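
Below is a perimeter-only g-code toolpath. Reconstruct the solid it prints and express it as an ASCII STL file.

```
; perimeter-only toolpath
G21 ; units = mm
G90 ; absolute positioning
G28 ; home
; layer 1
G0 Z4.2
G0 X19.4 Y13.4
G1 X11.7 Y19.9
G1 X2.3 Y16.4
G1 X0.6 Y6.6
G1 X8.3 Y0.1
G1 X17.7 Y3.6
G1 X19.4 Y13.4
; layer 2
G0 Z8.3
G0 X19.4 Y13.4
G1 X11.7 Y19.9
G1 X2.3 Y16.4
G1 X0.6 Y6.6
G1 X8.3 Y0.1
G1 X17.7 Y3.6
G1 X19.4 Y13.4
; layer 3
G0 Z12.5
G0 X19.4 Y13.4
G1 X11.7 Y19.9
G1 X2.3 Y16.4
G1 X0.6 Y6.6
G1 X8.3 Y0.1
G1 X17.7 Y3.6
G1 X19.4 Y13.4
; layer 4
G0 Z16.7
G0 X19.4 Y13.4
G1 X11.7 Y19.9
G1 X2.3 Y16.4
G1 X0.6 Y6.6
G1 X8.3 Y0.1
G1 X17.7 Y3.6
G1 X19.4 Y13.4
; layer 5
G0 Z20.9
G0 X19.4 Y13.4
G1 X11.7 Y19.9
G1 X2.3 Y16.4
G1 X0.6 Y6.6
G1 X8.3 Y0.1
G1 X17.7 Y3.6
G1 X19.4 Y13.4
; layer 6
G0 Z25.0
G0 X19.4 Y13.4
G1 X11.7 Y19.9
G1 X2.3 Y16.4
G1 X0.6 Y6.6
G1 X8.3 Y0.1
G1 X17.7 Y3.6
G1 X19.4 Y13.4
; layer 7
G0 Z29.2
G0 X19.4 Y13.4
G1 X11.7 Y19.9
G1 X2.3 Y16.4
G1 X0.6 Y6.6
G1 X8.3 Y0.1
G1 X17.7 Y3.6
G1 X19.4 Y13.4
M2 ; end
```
solid part
  facet normal 0.0000 0.0000 -1.0000
    outer loop
      vertex 2.3 16.4 0.0
      vertex 11.7 19.9 0.0
      vertex 19.4 13.4 0.0
    endloop
  endfacet
  facet normal 0.0000 0.0000 -1.0000
    outer loop
      vertex 0.6 6.6 0.0
      vertex 2.3 16.4 0.0
      vertex 19.4 13.4 0.0
    endloop
  endfacet
  facet normal 0.0000 0.0000 -1.0000
    outer loop
      vertex 8.3 0.1 0.0
      vertex 0.6 6.6 0.0
      vertex 19.4 13.4 0.0
    endloop
  endfacet
  facet normal 0.0000 0.0000 -1.0000
    outer loop
      vertex 17.7 3.6 0.0
      vertex 8.3 0.1 0.0
      vertex 19.4 13.4 0.0
    endloop
  endfacet
  facet normal 0.0000 0.0000 1.0000
    outer loop
      vertex 19.4 13.4 29.2
      vertex 11.7 19.9 29.2
      vertex 2.3 16.4 29.2
    endloop
  endfacet
  facet normal 0.0000 0.0000 1.0000
    outer loop
      vertex 19.4 13.4 29.2
      vertex 2.3 16.4 29.2
      vertex 0.6 6.6 29.2
    endloop
  endfacet
  facet normal 0.0000 0.0000 1.0000
    outer loop
      vertex 19.4 13.4 29.2
      vertex 0.6 6.6 29.2
      vertex 8.3 0.1 29.2
    endloop
  endfacet
  facet normal 0.0000 0.0000 1.0000
    outer loop
      vertex 19.4 13.4 29.2
      vertex 8.3 0.1 29.2
      vertex 17.7 3.6 29.2
    endloop
  endfacet
  facet normal 0.6451 0.7641 0.0000
    outer loop
      vertex 19.4 13.4 0.0
      vertex 11.7 19.9 0.0
      vertex 11.7 19.9 29.2
    endloop
  endfacet
  facet normal 0.6451 0.7641 0.0000
    outer loop
      vertex 19.4 13.4 0.0
      vertex 11.7 19.9 29.2
      vertex 19.4 13.4 29.2
    endloop
  endfacet
  facet normal -0.3489 0.9371 0.0000
    outer loop
      vertex 11.7 19.9 0.0
      vertex 2.3 16.4 0.0
      vertex 2.3 16.4 29.2
    endloop
  endfacet
  facet normal -0.3489 0.9371 0.0000
    outer loop
      vertex 11.7 19.9 0.0
      vertex 2.3 16.4 29.2
      vertex 11.7 19.9 29.2
    endloop
  endfacet
  facet normal -0.9853 0.1709 0.0000
    outer loop
      vertex 2.3 16.4 0.0
      vertex 0.6 6.6 0.0
      vertex 0.6 6.6 29.2
    endloop
  endfacet
  facet normal -0.9853 0.1709 0.0000
    outer loop
      vertex 2.3 16.4 0.0
      vertex 0.6 6.6 29.2
      vertex 2.3 16.4 29.2
    endloop
  endfacet
  facet normal -0.6451 -0.7641 0.0000
    outer loop
      vertex 0.6 6.6 0.0
      vertex 8.3 0.1 0.0
      vertex 8.3 0.1 29.2
    endloop
  endfacet
  facet normal -0.6451 -0.7641 0.0000
    outer loop
      vertex 0.6 6.6 0.0
      vertex 8.3 0.1 29.2
      vertex 0.6 6.6 29.2
    endloop
  endfacet
  facet normal 0.3489 -0.9371 0.0000
    outer loop
      vertex 8.3 0.1 0.0
      vertex 17.7 3.6 0.0
      vertex 17.7 3.6 29.2
    endloop
  endfacet
  facet normal 0.3489 -0.9371 0.0000
    outer loop
      vertex 8.3 0.1 0.0
      vertex 17.7 3.6 29.2
      vertex 8.3 0.1 29.2
    endloop
  endfacet
  facet normal 0.9853 -0.1709 0.0000
    outer loop
      vertex 17.7 3.6 0.0
      vertex 19.4 13.4 0.0
      vertex 19.4 13.4 29.2
    endloop
  endfacet
  facet normal 0.9853 -0.1709 0.0000
    outer loop
      vertex 17.7 3.6 0.0
      vertex 19.4 13.4 29.2
      vertex 17.7 3.6 29.2
    endloop
  endfacet
endsolid part

The G0 Z moves step by Δz≈4.2 mm. Every layer's G1 loop is the same polygon, so the solid is a straight extrusion of it from z=0 to z≈29.2. Closing with flat bottom and top caps and triangulating gives 20 facets — a regular 6-sided prism (a cylinder approximated with 6 flat sides), circumscribed radius ≈ 10 mm, height ≈ 29.2 mm.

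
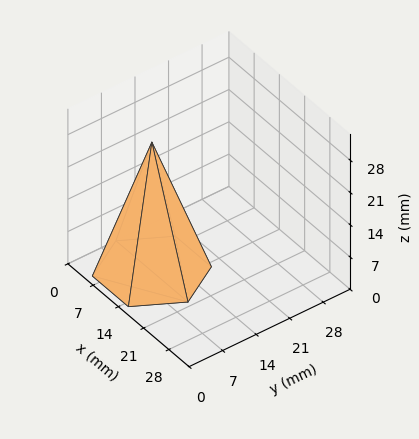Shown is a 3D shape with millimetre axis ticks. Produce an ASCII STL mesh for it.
Reading the render: the shape is a regular 6-sided pyramid, base circumscribed radius ≈ 10 mm, apex at z ≈ 28 mm (dimensions read to the nearest mm from the axis ticks). For the STL, each face is triangulated and given an outward normal.

solid part
  facet normal 0.0000 0.0000 -1.0000
    outer loop
      vertex 5.000 18.660 0.000
      vertex 15.000 18.660 0.000
      vertex 20.000 10.000 0.000
    endloop
  endfacet
  facet normal 0.0000 0.0000 -1.0000
    outer loop
      vertex 0.000 10.000 0.000
      vertex 5.000 18.660 0.000
      vertex 20.000 10.000 0.000
    endloop
  endfacet
  facet normal 0.0000 0.0000 -1.0000
    outer loop
      vertex 5.000 1.340 0.000
      vertex 0.000 10.000 0.000
      vertex 20.000 10.000 0.000
    endloop
  endfacet
  facet normal 0.0000 0.0000 -1.0000
    outer loop
      vertex 15.000 1.340 0.000
      vertex 5.000 1.340 0.000
      vertex 20.000 10.000 0.000
    endloop
  endfacet
  facet normal 0.8273 0.4777 0.2955
    outer loop
      vertex 20.000 10.000 0.000
      vertex 15.000 18.660 0.000
      vertex 10.000 10.000 28.000
    endloop
  endfacet
  facet normal 0.0000 0.9554 0.2955
    outer loop
      vertex 15.000 18.660 0.000
      vertex 5.000 18.660 0.000
      vertex 10.000 10.000 28.000
    endloop
  endfacet
  facet normal -0.8273 0.4777 0.2955
    outer loop
      vertex 5.000 18.660 0.000
      vertex 0.000 10.000 0.000
      vertex 10.000 10.000 28.000
    endloop
  endfacet
  facet normal -0.8273 -0.4777 0.2955
    outer loop
      vertex 0.000 10.000 0.000
      vertex 5.000 1.340 0.000
      vertex 10.000 10.000 28.000
    endloop
  endfacet
  facet normal 0.0000 -0.9554 0.2955
    outer loop
      vertex 5.000 1.340 0.000
      vertex 15.000 1.340 0.000
      vertex 10.000 10.000 28.000
    endloop
  endfacet
  facet normal 0.8273 -0.4777 0.2955
    outer loop
      vertex 15.000 1.340 0.000
      vertex 20.000 10.000 0.000
      vertex 10.000 10.000 28.000
    endloop
  endfacet
endsolid part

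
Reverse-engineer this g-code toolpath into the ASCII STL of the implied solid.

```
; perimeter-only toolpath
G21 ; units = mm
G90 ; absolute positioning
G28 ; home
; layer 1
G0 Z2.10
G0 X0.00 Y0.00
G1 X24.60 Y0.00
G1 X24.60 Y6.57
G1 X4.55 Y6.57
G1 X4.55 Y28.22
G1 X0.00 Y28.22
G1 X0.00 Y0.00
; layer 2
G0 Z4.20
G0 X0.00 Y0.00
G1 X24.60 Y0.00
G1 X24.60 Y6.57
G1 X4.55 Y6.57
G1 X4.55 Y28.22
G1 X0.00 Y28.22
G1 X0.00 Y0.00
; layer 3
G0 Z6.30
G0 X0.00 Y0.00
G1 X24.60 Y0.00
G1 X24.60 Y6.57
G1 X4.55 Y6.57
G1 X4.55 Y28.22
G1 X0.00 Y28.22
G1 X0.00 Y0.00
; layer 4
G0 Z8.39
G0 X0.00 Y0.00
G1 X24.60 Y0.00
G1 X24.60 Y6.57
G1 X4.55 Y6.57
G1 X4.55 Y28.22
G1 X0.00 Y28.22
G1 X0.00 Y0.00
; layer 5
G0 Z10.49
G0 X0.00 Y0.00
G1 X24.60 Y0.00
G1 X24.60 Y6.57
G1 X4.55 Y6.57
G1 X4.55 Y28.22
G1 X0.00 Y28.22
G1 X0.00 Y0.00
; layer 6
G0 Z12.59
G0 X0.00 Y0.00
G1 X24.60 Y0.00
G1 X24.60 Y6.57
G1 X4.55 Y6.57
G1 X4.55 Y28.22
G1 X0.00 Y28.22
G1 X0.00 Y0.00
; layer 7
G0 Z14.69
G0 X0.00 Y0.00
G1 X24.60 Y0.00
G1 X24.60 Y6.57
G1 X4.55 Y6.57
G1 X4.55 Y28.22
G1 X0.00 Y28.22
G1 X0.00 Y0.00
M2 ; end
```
solid part
  facet normal 0.0000 0.0000 -1.0000
    outer loop
      vertex 24.60 6.57 0.00
      vertex 24.60 0.00 0.00
      vertex 0.00 0.00 0.00
    endloop
  endfacet
  facet normal 0.0000 0.0000 -1.0000
    outer loop
      vertex 4.55 6.57 0.00
      vertex 24.60 6.57 0.00
      vertex 0.00 0.00 0.00
    endloop
  endfacet
  facet normal 0.0000 0.0000 -1.0000
    outer loop
      vertex 4.55 28.22 0.00
      vertex 4.55 6.57 0.00
      vertex 0.00 0.00 0.00
    endloop
  endfacet
  facet normal 0.0000 0.0000 -1.0000
    outer loop
      vertex 0.00 28.22 0.00
      vertex 4.55 28.22 0.00
      vertex 0.00 0.00 0.00
    endloop
  endfacet
  facet normal 0.0000 0.0000 1.0000
    outer loop
      vertex 0.00 0.00 14.69
      vertex 24.60 0.00 14.69
      vertex 24.60 6.57 14.69
    endloop
  endfacet
  facet normal 0.0000 0.0000 1.0000
    outer loop
      vertex 0.00 0.00 14.69
      vertex 24.60 6.57 14.69
      vertex 4.55 6.57 14.69
    endloop
  endfacet
  facet normal 0.0000 0.0000 1.0000
    outer loop
      vertex 0.00 0.00 14.69
      vertex 4.55 6.57 14.69
      vertex 4.55 28.22 14.69
    endloop
  endfacet
  facet normal 0.0000 0.0000 1.0000
    outer loop
      vertex 0.00 0.00 14.69
      vertex 4.55 28.22 14.69
      vertex 0.00 28.22 14.69
    endloop
  endfacet
  facet normal 0.0000 -1.0000 0.0000
    outer loop
      vertex 0.00 0.00 0.00
      vertex 24.60 0.00 0.00
      vertex 24.60 0.00 14.69
    endloop
  endfacet
  facet normal 0.0000 -1.0000 0.0000
    outer loop
      vertex 0.00 0.00 0.00
      vertex 24.60 0.00 14.69
      vertex 0.00 0.00 14.69
    endloop
  endfacet
  facet normal 1.0000 0.0000 0.0000
    outer loop
      vertex 24.60 0.00 0.00
      vertex 24.60 6.57 0.00
      vertex 24.60 6.57 14.69
    endloop
  endfacet
  facet normal 1.0000 0.0000 0.0000
    outer loop
      vertex 24.60 0.00 0.00
      vertex 24.60 6.57 14.69
      vertex 24.60 0.00 14.69
    endloop
  endfacet
  facet normal 0.0000 1.0000 0.0000
    outer loop
      vertex 24.60 6.57 0.00
      vertex 4.55 6.57 0.00
      vertex 4.55 6.57 14.69
    endloop
  endfacet
  facet normal 0.0000 1.0000 0.0000
    outer loop
      vertex 24.60 6.57 0.00
      vertex 4.55 6.57 14.69
      vertex 24.60 6.57 14.69
    endloop
  endfacet
  facet normal 1.0000 0.0000 0.0000
    outer loop
      vertex 4.55 6.57 0.00
      vertex 4.55 28.22 0.00
      vertex 4.55 28.22 14.69
    endloop
  endfacet
  facet normal 1.0000 0.0000 0.0000
    outer loop
      vertex 4.55 6.57 0.00
      vertex 4.55 28.22 14.69
      vertex 4.55 6.57 14.69
    endloop
  endfacet
  facet normal 0.0000 1.0000 0.0000
    outer loop
      vertex 4.55 28.22 0.00
      vertex 0.00 28.22 0.00
      vertex 0.00 28.22 14.69
    endloop
  endfacet
  facet normal 0.0000 1.0000 0.0000
    outer loop
      vertex 4.55 28.22 0.00
      vertex 0.00 28.22 14.69
      vertex 4.55 28.22 14.69
    endloop
  endfacet
  facet normal -1.0000 0.0000 0.0000
    outer loop
      vertex 0.00 28.22 0.00
      vertex 0.00 0.00 0.00
      vertex 0.00 0.00 14.69
    endloop
  endfacet
  facet normal -1.0000 0.0000 0.0000
    outer loop
      vertex 0.00 28.22 0.00
      vertex 0.00 0.00 14.69
      vertex 0.00 28.22 14.69
    endloop
  endfacet
endsolid part

The G0 Z moves step by Δz≈2.10 mm. Every layer's G1 loop is the same polygon, so the solid is a straight extrusion of it from z=0 to z≈14.7. Closing with flat bottom and top caps and triangulating gives 20 facets — an L-shaped prism: outer 24.6 × 28.2 mm, arm thicknesses ≈ 6.57 mm (horizontal) and 4.55 mm (vertical), extruded 14.7 mm in z.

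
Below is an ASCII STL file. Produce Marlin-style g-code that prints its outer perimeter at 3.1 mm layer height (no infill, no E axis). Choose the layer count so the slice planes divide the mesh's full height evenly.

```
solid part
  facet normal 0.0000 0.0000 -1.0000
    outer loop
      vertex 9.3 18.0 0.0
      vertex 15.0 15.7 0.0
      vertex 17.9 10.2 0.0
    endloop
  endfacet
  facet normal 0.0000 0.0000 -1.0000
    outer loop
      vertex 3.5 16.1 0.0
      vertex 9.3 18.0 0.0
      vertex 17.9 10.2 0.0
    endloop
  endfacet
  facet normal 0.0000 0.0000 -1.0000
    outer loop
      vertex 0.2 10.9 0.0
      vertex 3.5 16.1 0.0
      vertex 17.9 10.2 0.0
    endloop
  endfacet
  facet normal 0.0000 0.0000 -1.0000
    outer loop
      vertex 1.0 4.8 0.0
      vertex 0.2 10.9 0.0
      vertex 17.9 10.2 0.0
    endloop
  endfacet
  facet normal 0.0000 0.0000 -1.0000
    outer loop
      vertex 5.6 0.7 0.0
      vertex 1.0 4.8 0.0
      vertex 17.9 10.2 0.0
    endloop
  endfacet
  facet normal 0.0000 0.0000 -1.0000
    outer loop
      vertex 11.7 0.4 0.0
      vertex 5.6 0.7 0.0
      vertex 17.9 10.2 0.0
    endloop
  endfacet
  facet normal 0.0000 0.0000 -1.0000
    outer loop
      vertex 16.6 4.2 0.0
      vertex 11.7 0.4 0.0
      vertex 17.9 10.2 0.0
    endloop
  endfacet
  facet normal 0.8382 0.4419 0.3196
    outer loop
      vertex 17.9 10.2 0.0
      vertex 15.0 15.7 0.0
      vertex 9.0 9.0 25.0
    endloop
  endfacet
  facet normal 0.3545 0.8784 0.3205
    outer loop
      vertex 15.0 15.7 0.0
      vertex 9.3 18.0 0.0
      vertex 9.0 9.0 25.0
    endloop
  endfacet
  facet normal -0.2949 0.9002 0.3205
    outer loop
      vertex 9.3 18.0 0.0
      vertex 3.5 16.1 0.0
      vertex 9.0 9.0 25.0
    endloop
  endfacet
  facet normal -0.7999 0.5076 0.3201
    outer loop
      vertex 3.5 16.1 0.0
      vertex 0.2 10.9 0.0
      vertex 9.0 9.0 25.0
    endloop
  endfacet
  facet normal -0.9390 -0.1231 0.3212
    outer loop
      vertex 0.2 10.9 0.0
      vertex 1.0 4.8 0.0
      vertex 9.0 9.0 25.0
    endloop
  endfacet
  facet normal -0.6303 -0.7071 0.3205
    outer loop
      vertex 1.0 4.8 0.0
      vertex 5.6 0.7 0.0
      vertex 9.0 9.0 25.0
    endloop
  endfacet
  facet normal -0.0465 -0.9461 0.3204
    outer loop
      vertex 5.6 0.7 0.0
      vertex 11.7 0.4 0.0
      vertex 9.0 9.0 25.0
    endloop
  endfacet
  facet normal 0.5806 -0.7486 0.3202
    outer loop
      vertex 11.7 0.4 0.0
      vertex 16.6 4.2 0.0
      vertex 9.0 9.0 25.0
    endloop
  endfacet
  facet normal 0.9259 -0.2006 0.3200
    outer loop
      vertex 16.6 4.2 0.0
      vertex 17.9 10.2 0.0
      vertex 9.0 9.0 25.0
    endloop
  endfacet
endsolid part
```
; perimeter-only toolpath
G21 ; units = mm
G90 ; absolute positioning
G28 ; home
; layer 1
G0 Z3.1
G0 X16.8 Y10.0
G1 X14.2 Y14.9
G1 X9.3 Y16.9
G1 X4.2 Y15.2
G1 X1.3 Y10.7
G1 X2.0 Y5.3
G1 X6.0 Y1.7
G1 X11.4 Y1.5
G1 X15.7 Y4.8
G1 X16.8 Y10.0
; layer 2
G0 Z6.2
G0 X15.7 Y9.9
G1 X13.5 Y14.0
G1 X9.2 Y15.8
G1 X4.9 Y14.3
G1 X2.4 Y10.4
G1 X3.0 Y5.8
G1 X6.4 Y2.8
G1 X11.0 Y2.5
G1 X14.7 Y5.4
G1 X15.7 Y9.9
; layer 3
G0 Z9.4
G0 X14.6 Y9.8
G1 X12.8 Y13.2
G1 X9.2 Y14.6
G1 X5.6 Y13.4
G1 X3.5 Y10.2
G1 X4.0 Y6.4
G1 X6.9 Y3.8
G1 X10.7 Y3.6
G1 X13.8 Y6.0
G1 X14.6 Y9.8
; layer 4
G0 Z12.5
G0 X13.4 Y9.6
G1 X12.0 Y12.3
G1 X9.2 Y13.5
G1 X6.2 Y12.6
G1 X4.6 Y9.9
G1 X5.0 Y6.9
G1 X7.3 Y4.8
G1 X10.3 Y4.7
G1 X12.8 Y6.6
G1 X13.4 Y9.6
; layer 5
G0 Z15.6
G0 X12.3 Y9.4
G1 X11.2 Y11.5
G1 X9.1 Y12.4
G1 X6.9 Y11.7
G1 X5.7 Y9.7
G1 X6.0 Y7.4
G1 X7.7 Y5.9
G1 X10.0 Y5.8
G1 X11.9 Y7.2
G1 X12.3 Y9.4
; layer 6
G0 Z18.8
G0 X11.2 Y9.3
G1 X10.5 Y10.7
G1 X9.1 Y11.2
G1 X7.6 Y10.8
G1 X6.8 Y9.5
G1 X7.0 Y8.0
G1 X8.2 Y6.9
G1 X9.7 Y6.8
G1 X10.9 Y7.8
G1 X11.2 Y9.3
; layer 7
G0 Z21.9
G0 X10.1 Y9.2
G1 X9.8 Y9.8
G1 X9.0 Y10.1
G1 X8.3 Y9.9
G1 X7.9 Y9.2
G1 X8.0 Y8.5
G1 X8.6 Y8.0
G1 X9.3 Y7.9
G1 X9.9 Y8.4
G1 X10.1 Y9.2
M2 ; end

The solid is a regular 9-sided pyramid, base circumscribed radius ≈ 9 mm, apex at z ≈ 25 mm. Slicing at Δz = 3.1 mm — 8 equal slices spanning the solid's height, so layer i sits at z = i·h/8 — gives 7 non-empty perimeters. Each is a 9-segment closed polygon; G0 lifts to the layer z and rapids to the start vertex, then G1 traces the edges. The cross-section shrinks linearly with z (the slice at the apex is degenerate and omitted).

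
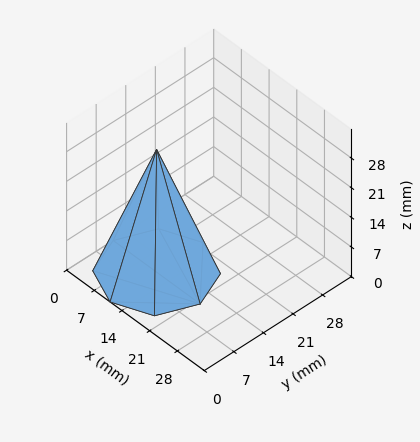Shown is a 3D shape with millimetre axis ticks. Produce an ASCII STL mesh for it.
Reading the render: the shape is a regular 8-sided pyramid, base circumscribed radius ≈ 11 mm, apex at z ≈ 29 mm (dimensions read to the nearest mm from the axis ticks). For the STL, each face is triangulated and given an outward normal.

solid part
  facet normal 0.0000 0.0000 -1.0000
    outer loop
      vertex 11.0 22.0 0.0
      vertex 18.8 18.8 0.0
      vertex 22.0 11.0 0.0
    endloop
  endfacet
  facet normal 0.0000 0.0000 -1.0000
    outer loop
      vertex 3.2 18.8 0.0
      vertex 11.0 22.0 0.0
      vertex 22.0 11.0 0.0
    endloop
  endfacet
  facet normal 0.0000 0.0000 -1.0000
    outer loop
      vertex 0.0 11.0 0.0
      vertex 3.2 18.8 0.0
      vertex 22.0 11.0 0.0
    endloop
  endfacet
  facet normal 0.0000 0.0000 -1.0000
    outer loop
      vertex 3.2 3.2 0.0
      vertex 0.0 11.0 0.0
      vertex 22.0 11.0 0.0
    endloop
  endfacet
  facet normal 0.0000 0.0000 -1.0000
    outer loop
      vertex 11.0 0.0 0.0
      vertex 3.2 3.2 0.0
      vertex 22.0 11.0 0.0
    endloop
  endfacet
  facet normal 0.0000 0.0000 -1.0000
    outer loop
      vertex 18.8 3.2 0.0
      vertex 11.0 0.0 0.0
      vertex 22.0 11.0 0.0
    endloop
  endfacet
  facet normal 0.8730 0.3581 0.3311
    outer loop
      vertex 22.0 11.0 0.0
      vertex 18.8 18.8 0.0
      vertex 11.0 11.0 29.0
    endloop
  endfacet
  facet normal 0.3581 0.8730 0.3311
    outer loop
      vertex 18.8 18.8 0.0
      vertex 11.0 22.0 0.0
      vertex 11.0 11.0 29.0
    endloop
  endfacet
  facet normal -0.3581 0.8730 0.3311
    outer loop
      vertex 11.0 22.0 0.0
      vertex 3.2 18.8 0.0
      vertex 11.0 11.0 29.0
    endloop
  endfacet
  facet normal -0.8730 0.3581 0.3311
    outer loop
      vertex 3.2 18.8 0.0
      vertex 0.0 11.0 0.0
      vertex 11.0 11.0 29.0
    endloop
  endfacet
  facet normal -0.8730 -0.3581 0.3311
    outer loop
      vertex 0.0 11.0 0.0
      vertex 3.2 3.2 0.0
      vertex 11.0 11.0 29.0
    endloop
  endfacet
  facet normal -0.3581 -0.8730 0.3311
    outer loop
      vertex 3.2 3.2 0.0
      vertex 11.0 0.0 0.0
      vertex 11.0 11.0 29.0
    endloop
  endfacet
  facet normal 0.3581 -0.8730 0.3311
    outer loop
      vertex 11.0 0.0 0.0
      vertex 18.8 3.2 0.0
      vertex 11.0 11.0 29.0
    endloop
  endfacet
  facet normal 0.8730 -0.3581 0.3311
    outer loop
      vertex 18.8 3.2 0.0
      vertex 22.0 11.0 0.0
      vertex 11.0 11.0 29.0
    endloop
  endfacet
endsolid part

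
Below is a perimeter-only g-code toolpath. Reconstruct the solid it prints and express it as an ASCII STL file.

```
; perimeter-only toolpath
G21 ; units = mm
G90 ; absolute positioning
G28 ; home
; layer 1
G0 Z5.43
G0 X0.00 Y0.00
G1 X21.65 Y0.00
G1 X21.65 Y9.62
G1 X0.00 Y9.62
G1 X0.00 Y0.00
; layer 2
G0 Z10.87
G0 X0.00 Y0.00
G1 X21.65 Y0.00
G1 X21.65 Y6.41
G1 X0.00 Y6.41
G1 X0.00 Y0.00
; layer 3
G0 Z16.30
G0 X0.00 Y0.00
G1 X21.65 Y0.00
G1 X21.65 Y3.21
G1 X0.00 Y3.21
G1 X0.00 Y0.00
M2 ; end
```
solid part
  facet normal 0.0000 0.0000 -1.0000
    outer loop
      vertex 21.65 12.82 0.00
      vertex 21.65 0.00 0.00
      vertex 0.00 0.00 0.00
    endloop
  endfacet
  facet normal 0.0000 0.0000 -1.0000
    outer loop
      vertex 0.00 12.82 0.00
      vertex 21.65 12.82 0.00
      vertex 0.00 0.00 0.00
    endloop
  endfacet
  facet normal 0.0000 -1.0000 0.0000
    outer loop
      vertex 0.00 0.00 0.00
      vertex 21.65 0.00 0.00
      vertex 21.65 0.00 21.74
    endloop
  endfacet
  facet normal 0.0000 -1.0000 0.0000
    outer loop
      vertex 0.00 0.00 0.00
      vertex 21.65 0.00 21.74
      vertex 0.00 0.00 21.74
    endloop
  endfacet
  facet normal 0.0000 0.8614 0.5080
    outer loop
      vertex 0.00 0.00 21.74
      vertex 21.65 0.00 21.74
      vertex 21.65 12.82 0.00
    endloop
  endfacet
  facet normal 0.0000 0.8614 0.5080
    outer loop
      vertex 0.00 0.00 21.74
      vertex 21.65 12.82 0.00
      vertex 0.00 12.82 0.00
    endloop
  endfacet
  facet normal -1.0000 0.0000 0.0000
    outer loop
      vertex 0.00 0.00 21.74
      vertex 0.00 12.82 0.00
      vertex 0.00 0.00 0.00
    endloop
  endfacet
  facet normal 1.0000 0.0000 0.0000
    outer loop
      vertex 21.65 0.00 0.00
      vertex 21.65 12.82 0.00
      vertex 21.65 0.00 21.74
    endloop
  endfacet
endsolid part

The G0 Z moves step by Δz≈5.43 mm. The G1 loops shrink linearly with z, so the solid tapers from its base footprint up to z≈21.7. Closing with a flat bottom cap and the tapered top and triangulating gives 8 facets — a wedge (ramp): 21.6 × 12.8 mm base, rising to 21.7 mm along the y=0 edge and sloping linearly to z=0 at y=12.8.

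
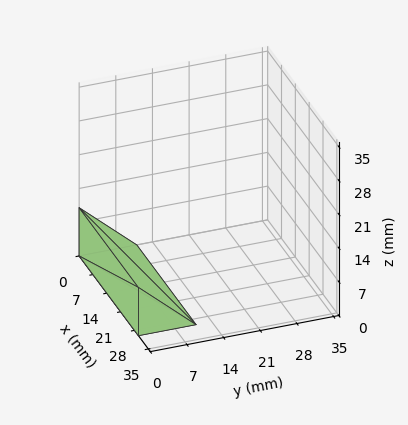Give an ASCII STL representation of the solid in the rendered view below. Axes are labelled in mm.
Reading the render: the shape is a wedge (ramp): 30 × 11 mm base, rising to 10 mm along the y=0 edge and sloping linearly to z=0 at y=11 (dimensions read to the nearest mm from the axis ticks). For the STL, each face is triangulated and given an outward normal.

solid part
  facet normal 0.0000 0.0000 -1.0000
    outer loop
      vertex 30.000 11.000 0.000
      vertex 30.000 0.000 0.000
      vertex 0.000 0.000 0.000
    endloop
  endfacet
  facet normal 0.0000 0.0000 -1.0000
    outer loop
      vertex 0.000 11.000 0.000
      vertex 30.000 11.000 0.000
      vertex 0.000 0.000 0.000
    endloop
  endfacet
  facet normal 0.0000 -1.0000 0.0000
    outer loop
      vertex 0.000 0.000 0.000
      vertex 30.000 0.000 0.000
      vertex 30.000 0.000 10.000
    endloop
  endfacet
  facet normal 0.0000 -1.0000 0.0000
    outer loop
      vertex 0.000 0.000 0.000
      vertex 30.000 0.000 10.000
      vertex 0.000 0.000 10.000
    endloop
  endfacet
  facet normal 0.0000 0.6727 0.7399
    outer loop
      vertex 0.000 0.000 10.000
      vertex 30.000 0.000 10.000
      vertex 30.000 11.000 0.000
    endloop
  endfacet
  facet normal 0.0000 0.6727 0.7399
    outer loop
      vertex 0.000 0.000 10.000
      vertex 30.000 11.000 0.000
      vertex 0.000 11.000 0.000
    endloop
  endfacet
  facet normal -1.0000 0.0000 0.0000
    outer loop
      vertex 0.000 0.000 10.000
      vertex 0.000 11.000 0.000
      vertex 0.000 0.000 0.000
    endloop
  endfacet
  facet normal 1.0000 0.0000 0.0000
    outer loop
      vertex 30.000 0.000 0.000
      vertex 30.000 11.000 0.000
      vertex 30.000 0.000 10.000
    endloop
  endfacet
endsolid part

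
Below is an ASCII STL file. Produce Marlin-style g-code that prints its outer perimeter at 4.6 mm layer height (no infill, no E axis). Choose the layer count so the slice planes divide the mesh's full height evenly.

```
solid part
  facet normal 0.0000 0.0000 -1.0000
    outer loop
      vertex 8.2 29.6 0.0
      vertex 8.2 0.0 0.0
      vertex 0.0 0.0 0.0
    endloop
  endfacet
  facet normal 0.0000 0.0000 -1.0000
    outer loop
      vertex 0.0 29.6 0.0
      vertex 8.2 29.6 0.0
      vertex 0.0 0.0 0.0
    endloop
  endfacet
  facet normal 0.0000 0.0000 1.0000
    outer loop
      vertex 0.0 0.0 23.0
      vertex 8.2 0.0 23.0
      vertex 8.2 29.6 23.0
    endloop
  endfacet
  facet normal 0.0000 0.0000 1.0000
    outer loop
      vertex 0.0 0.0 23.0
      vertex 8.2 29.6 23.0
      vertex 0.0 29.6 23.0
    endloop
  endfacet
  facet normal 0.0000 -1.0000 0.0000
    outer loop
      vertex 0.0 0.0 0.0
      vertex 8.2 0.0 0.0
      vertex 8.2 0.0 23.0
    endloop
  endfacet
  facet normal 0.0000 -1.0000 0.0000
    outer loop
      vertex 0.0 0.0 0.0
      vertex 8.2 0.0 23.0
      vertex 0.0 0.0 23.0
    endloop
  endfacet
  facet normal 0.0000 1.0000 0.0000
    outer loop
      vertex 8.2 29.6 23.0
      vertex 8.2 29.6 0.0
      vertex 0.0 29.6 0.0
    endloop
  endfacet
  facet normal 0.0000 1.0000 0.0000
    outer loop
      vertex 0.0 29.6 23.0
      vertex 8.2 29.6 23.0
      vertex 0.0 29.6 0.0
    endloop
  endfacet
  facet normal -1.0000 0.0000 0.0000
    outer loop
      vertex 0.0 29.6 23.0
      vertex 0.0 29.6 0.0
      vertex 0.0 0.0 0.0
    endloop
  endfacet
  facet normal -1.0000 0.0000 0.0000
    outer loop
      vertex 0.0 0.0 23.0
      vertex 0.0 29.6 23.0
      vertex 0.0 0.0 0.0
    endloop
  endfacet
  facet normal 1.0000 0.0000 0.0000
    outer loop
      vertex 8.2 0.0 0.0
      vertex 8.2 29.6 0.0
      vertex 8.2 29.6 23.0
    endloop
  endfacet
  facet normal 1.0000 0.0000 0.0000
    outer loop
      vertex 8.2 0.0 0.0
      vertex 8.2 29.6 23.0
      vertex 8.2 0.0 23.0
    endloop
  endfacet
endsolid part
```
; perimeter-only toolpath
G21 ; units = mm
G90 ; absolute positioning
G28 ; home
; layer 1
G0 Z4.6
G0 X0.0 Y0.0
G1 X8.2 Y0.0
G1 X8.2 Y29.6
G1 X0.0 Y29.6
G1 X0.0 Y0.0
; layer 2
G0 Z9.2
G0 X0.0 Y0.0
G1 X8.2 Y0.0
G1 X8.2 Y29.6
G1 X0.0 Y29.6
G1 X0.0 Y0.0
; layer 3
G0 Z13.8
G0 X0.0 Y0.0
G1 X8.2 Y0.0
G1 X8.2 Y29.6
G1 X0.0 Y29.6
G1 X0.0 Y0.0
; layer 4
G0 Z18.4
G0 X0.0 Y0.0
G1 X8.2 Y0.0
G1 X8.2 Y29.6
G1 X0.0 Y29.6
G1 X0.0 Y0.0
; layer 5
G0 Z23.0
G0 X0.0 Y0.0
G1 X8.2 Y0.0
G1 X8.2 Y29.6
G1 X0.0 Y29.6
G1 X0.0 Y0.0
M2 ; end

The solid is a rectangular box, roughly 8.2 × 29.6 mm footprint and 23 mm tall. Slicing at Δz = 4.6 mm — 5 equal slices spanning the solid's height, so layer i sits at z = i·h/5 — gives 5 non-empty perimeters. Each is a 4-segment closed polygon; G0 lifts to the layer z and rapids to the start vertex, then G1 traces the edges.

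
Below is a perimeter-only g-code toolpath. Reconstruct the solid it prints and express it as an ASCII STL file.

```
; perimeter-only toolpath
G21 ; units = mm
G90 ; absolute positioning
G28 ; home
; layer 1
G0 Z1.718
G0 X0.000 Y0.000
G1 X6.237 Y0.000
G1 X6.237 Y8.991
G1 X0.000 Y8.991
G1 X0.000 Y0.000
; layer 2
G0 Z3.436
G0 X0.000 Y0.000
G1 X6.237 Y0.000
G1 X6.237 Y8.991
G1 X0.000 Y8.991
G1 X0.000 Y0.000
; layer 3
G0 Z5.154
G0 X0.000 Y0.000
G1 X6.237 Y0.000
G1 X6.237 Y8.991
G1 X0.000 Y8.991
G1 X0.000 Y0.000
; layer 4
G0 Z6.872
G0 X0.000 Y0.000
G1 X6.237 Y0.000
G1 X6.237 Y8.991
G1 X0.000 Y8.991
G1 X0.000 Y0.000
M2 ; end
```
solid part
  facet normal 0.0000 0.0000 -1.0000
    outer loop
      vertex 6.237 8.991 0.000
      vertex 6.237 0.000 0.000
      vertex 0.000 0.000 0.000
    endloop
  endfacet
  facet normal 0.0000 0.0000 -1.0000
    outer loop
      vertex 0.000 8.991 0.000
      vertex 6.237 8.991 0.000
      vertex 0.000 0.000 0.000
    endloop
  endfacet
  facet normal 0.0000 0.0000 1.0000
    outer loop
      vertex 0.000 0.000 6.872
      vertex 6.237 0.000 6.872
      vertex 6.237 8.991 6.872
    endloop
  endfacet
  facet normal 0.0000 0.0000 1.0000
    outer loop
      vertex 0.000 0.000 6.872
      vertex 6.237 8.991 6.872
      vertex 0.000 8.991 6.872
    endloop
  endfacet
  facet normal 0.0000 -1.0000 0.0000
    outer loop
      vertex 0.000 0.000 0.000
      vertex 6.237 0.000 0.000
      vertex 6.237 0.000 6.872
    endloop
  endfacet
  facet normal 0.0000 -1.0000 0.0000
    outer loop
      vertex 0.000 0.000 0.000
      vertex 6.237 0.000 6.872
      vertex 0.000 0.000 6.872
    endloop
  endfacet
  facet normal 0.0000 1.0000 0.0000
    outer loop
      vertex 6.237 8.991 6.872
      vertex 6.237 8.991 0.000
      vertex 0.000 8.991 0.000
    endloop
  endfacet
  facet normal 0.0000 1.0000 0.0000
    outer loop
      vertex 0.000 8.991 6.872
      vertex 6.237 8.991 6.872
      vertex 0.000 8.991 0.000
    endloop
  endfacet
  facet normal -1.0000 0.0000 0.0000
    outer loop
      vertex 0.000 8.991 6.872
      vertex 0.000 8.991 0.000
      vertex 0.000 0.000 0.000
    endloop
  endfacet
  facet normal -1.0000 0.0000 0.0000
    outer loop
      vertex 0.000 0.000 6.872
      vertex 0.000 8.991 6.872
      vertex 0.000 0.000 0.000
    endloop
  endfacet
  facet normal 1.0000 0.0000 0.0000
    outer loop
      vertex 6.237 0.000 0.000
      vertex 6.237 8.991 0.000
      vertex 6.237 8.991 6.872
    endloop
  endfacet
  facet normal 1.0000 0.0000 0.0000
    outer loop
      vertex 6.237 0.000 0.000
      vertex 6.237 8.991 6.872
      vertex 6.237 0.000 6.872
    endloop
  endfacet
endsolid part

The G0 Z moves step by Δz≈1.718 mm. Every layer's G1 loop is the same polygon, so the solid is a straight extrusion of it from z=0 to z≈6.87. Closing with flat bottom and top caps and triangulating gives 12 facets — a rectangular box, roughly 6.24 × 8.99 mm footprint and 6.87 mm tall.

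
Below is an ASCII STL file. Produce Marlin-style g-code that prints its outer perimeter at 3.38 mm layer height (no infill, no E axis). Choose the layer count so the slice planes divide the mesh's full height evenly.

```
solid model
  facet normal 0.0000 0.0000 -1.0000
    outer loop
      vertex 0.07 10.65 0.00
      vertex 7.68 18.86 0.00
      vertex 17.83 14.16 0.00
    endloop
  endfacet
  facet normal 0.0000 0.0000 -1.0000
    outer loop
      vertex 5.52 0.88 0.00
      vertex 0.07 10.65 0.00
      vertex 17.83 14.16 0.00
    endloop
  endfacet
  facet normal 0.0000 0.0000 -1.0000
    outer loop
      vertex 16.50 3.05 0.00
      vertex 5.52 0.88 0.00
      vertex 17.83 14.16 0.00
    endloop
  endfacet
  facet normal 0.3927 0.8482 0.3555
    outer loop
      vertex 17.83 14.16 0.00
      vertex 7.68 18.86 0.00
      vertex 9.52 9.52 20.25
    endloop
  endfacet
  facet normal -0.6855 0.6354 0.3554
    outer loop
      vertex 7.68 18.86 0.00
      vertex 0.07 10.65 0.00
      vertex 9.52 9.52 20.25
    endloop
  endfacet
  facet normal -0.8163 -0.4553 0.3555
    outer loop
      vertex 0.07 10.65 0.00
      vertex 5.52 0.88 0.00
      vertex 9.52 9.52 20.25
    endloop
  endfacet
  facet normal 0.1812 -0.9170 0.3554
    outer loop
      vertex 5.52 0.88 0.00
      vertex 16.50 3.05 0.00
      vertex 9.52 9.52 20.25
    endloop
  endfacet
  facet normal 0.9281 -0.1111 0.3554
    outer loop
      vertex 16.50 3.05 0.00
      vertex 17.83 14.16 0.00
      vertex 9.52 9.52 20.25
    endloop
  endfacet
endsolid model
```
; perimeter-only toolpath
G21 ; units = mm
G90 ; absolute positioning
G28 ; home
; layer 1
G0 Z3.38
G0 X16.45 Y13.39
G1 X7.99 Y17.30
G1 X1.64 Y10.46
G1 X6.19 Y2.32
G1 X15.34 Y4.13
G1 X16.45 Y13.39
; layer 2
G0 Z6.75
G0 X15.06 Y12.61
G1 X8.29 Y15.75
G1 X3.22 Y10.27
G1 X6.85 Y3.76
G1 X14.17 Y5.21
G1 X15.06 Y12.61
; layer 3
G0 Z10.12
G0 X13.67 Y11.84
G1 X8.60 Y14.19
G1 X4.79 Y10.09
G1 X7.52 Y5.20
G1 X13.01 Y6.29
G1 X13.67 Y11.84
; layer 4
G0 Z13.50
G0 X12.29 Y11.07
G1 X8.91 Y12.63
G1 X6.37 Y9.90
G1 X8.19 Y6.64
G1 X11.85 Y7.36
G1 X12.29 Y11.07
; layer 5
G0 Z16.88
G0 X10.90 Y10.29
G1 X9.21 Y11.08
G1 X7.95 Y9.71
G1 X8.85 Y8.08
G1 X10.68 Y8.44
G1 X10.90 Y10.29
M2 ; end

The solid is a regular 5-sided pyramid, base circumscribed radius ≈ 9.52 mm, apex at z ≈ 20.2 mm. Slicing at Δz = 3.38 mm — 6 equal slices spanning the solid's height, so layer i sits at z = i·h/6 — gives 5 non-empty perimeters. Each is a 5-segment closed polygon; G0 lifts to the layer z and rapids to the start vertex, then G1 traces the edges. The cross-section shrinks linearly with z (the slice at the apex is degenerate and omitted).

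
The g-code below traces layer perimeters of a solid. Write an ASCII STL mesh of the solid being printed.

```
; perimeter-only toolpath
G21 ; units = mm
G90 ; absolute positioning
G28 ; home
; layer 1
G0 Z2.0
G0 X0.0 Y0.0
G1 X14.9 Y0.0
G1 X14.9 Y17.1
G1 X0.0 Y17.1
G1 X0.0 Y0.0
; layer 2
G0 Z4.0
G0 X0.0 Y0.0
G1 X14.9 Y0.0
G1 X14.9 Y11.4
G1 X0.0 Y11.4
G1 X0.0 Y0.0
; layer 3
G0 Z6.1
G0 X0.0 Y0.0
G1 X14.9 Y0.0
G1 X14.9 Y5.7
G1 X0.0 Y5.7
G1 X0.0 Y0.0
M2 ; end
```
solid part
  facet normal 0.0000 0.0000 -1.0000
    outer loop
      vertex 14.9 22.8 0.0
      vertex 14.9 0.0 0.0
      vertex 0.0 0.0 0.0
    endloop
  endfacet
  facet normal 0.0000 0.0000 -1.0000
    outer loop
      vertex 0.0 22.8 0.0
      vertex 14.9 22.8 0.0
      vertex 0.0 0.0 0.0
    endloop
  endfacet
  facet normal 0.0000 -1.0000 0.0000
    outer loop
      vertex 0.0 0.0 0.0
      vertex 14.9 0.0 0.0
      vertex 14.9 0.0 8.1
    endloop
  endfacet
  facet normal 0.0000 -1.0000 0.0000
    outer loop
      vertex 0.0 0.0 0.0
      vertex 14.9 0.0 8.1
      vertex 0.0 0.0 8.1
    endloop
  endfacet
  facet normal 0.0000 0.3348 0.9423
    outer loop
      vertex 0.0 0.0 8.1
      vertex 14.9 0.0 8.1
      vertex 14.9 22.8 0.0
    endloop
  endfacet
  facet normal 0.0000 0.3348 0.9423
    outer loop
      vertex 0.0 0.0 8.1
      vertex 14.9 22.8 0.0
      vertex 0.0 22.8 0.0
    endloop
  endfacet
  facet normal -1.0000 0.0000 0.0000
    outer loop
      vertex 0.0 0.0 8.1
      vertex 0.0 22.8 0.0
      vertex 0.0 0.0 0.0
    endloop
  endfacet
  facet normal 1.0000 0.0000 0.0000
    outer loop
      vertex 14.9 0.0 0.0
      vertex 14.9 22.8 0.0
      vertex 14.9 0.0 8.1
    endloop
  endfacet
endsolid part

The G0 Z moves step by Δz≈2.0 mm. The G1 loops shrink linearly with z, so the solid tapers from its base footprint up to z≈8.1. Closing with a flat bottom cap and the tapered top and triangulating gives 8 facets — a wedge (ramp): 14.9 × 22.8 mm base, rising to 8.1 mm along the y=0 edge and sloping linearly to z=0 at y=22.8.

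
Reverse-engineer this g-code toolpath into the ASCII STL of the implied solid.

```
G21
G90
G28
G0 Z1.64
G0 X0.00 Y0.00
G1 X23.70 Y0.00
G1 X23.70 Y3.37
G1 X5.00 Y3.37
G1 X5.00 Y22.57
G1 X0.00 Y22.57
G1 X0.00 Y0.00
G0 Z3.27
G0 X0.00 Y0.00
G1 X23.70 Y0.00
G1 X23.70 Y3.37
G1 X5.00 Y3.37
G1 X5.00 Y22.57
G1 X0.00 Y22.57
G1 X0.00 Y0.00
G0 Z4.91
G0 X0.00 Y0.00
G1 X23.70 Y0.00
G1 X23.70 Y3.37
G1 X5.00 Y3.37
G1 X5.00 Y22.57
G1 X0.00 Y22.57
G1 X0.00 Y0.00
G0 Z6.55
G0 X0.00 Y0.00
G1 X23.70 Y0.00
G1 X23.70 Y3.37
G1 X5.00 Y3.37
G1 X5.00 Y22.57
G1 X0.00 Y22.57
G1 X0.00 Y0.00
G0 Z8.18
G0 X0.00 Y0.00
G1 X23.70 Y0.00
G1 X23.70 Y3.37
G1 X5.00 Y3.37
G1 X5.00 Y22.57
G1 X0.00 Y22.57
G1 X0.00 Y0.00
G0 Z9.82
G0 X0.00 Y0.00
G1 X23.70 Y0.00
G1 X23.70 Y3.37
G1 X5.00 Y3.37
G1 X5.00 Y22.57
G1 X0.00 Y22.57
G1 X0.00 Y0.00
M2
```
solid part
  facet normal 0.0000 0.0000 -1.0000
    outer loop
      vertex 23.70 3.37 0.00
      vertex 23.70 0.00 0.00
      vertex 0.00 0.00 0.00
    endloop
  endfacet
  facet normal 0.0000 0.0000 -1.0000
    outer loop
      vertex 5.00 3.37 0.00
      vertex 23.70 3.37 0.00
      vertex 0.00 0.00 0.00
    endloop
  endfacet
  facet normal 0.0000 0.0000 -1.0000
    outer loop
      vertex 5.00 22.57 0.00
      vertex 5.00 3.37 0.00
      vertex 0.00 0.00 0.00
    endloop
  endfacet
  facet normal 0.0000 0.0000 -1.0000
    outer loop
      vertex 0.00 22.57 0.00
      vertex 5.00 22.57 0.00
      vertex 0.00 0.00 0.00
    endloop
  endfacet
  facet normal 0.0000 0.0000 1.0000
    outer loop
      vertex 0.00 0.00 9.82
      vertex 23.70 0.00 9.82
      vertex 23.70 3.37 9.82
    endloop
  endfacet
  facet normal 0.0000 0.0000 1.0000
    outer loop
      vertex 0.00 0.00 9.82
      vertex 23.70 3.37 9.82
      vertex 5.00 3.37 9.82
    endloop
  endfacet
  facet normal 0.0000 0.0000 1.0000
    outer loop
      vertex 0.00 0.00 9.82
      vertex 5.00 3.37 9.82
      vertex 5.00 22.57 9.82
    endloop
  endfacet
  facet normal 0.0000 0.0000 1.0000
    outer loop
      vertex 0.00 0.00 9.82
      vertex 5.00 22.57 9.82
      vertex 0.00 22.57 9.82
    endloop
  endfacet
  facet normal 0.0000 -1.0000 0.0000
    outer loop
      vertex 0.00 0.00 0.00
      vertex 23.70 0.00 0.00
      vertex 23.70 0.00 9.82
    endloop
  endfacet
  facet normal 0.0000 -1.0000 0.0000
    outer loop
      vertex 0.00 0.00 0.00
      vertex 23.70 0.00 9.82
      vertex 0.00 0.00 9.82
    endloop
  endfacet
  facet normal 1.0000 0.0000 0.0000
    outer loop
      vertex 23.70 0.00 0.00
      vertex 23.70 3.37 0.00
      vertex 23.70 3.37 9.82
    endloop
  endfacet
  facet normal 1.0000 0.0000 0.0000
    outer loop
      vertex 23.70 0.00 0.00
      vertex 23.70 3.37 9.82
      vertex 23.70 0.00 9.82
    endloop
  endfacet
  facet normal 0.0000 1.0000 0.0000
    outer loop
      vertex 23.70 3.37 0.00
      vertex 5.00 3.37 0.00
      vertex 5.00 3.37 9.82
    endloop
  endfacet
  facet normal 0.0000 1.0000 0.0000
    outer loop
      vertex 23.70 3.37 0.00
      vertex 5.00 3.37 9.82
      vertex 23.70 3.37 9.82
    endloop
  endfacet
  facet normal 1.0000 0.0000 0.0000
    outer loop
      vertex 5.00 3.37 0.00
      vertex 5.00 22.57 0.00
      vertex 5.00 22.57 9.82
    endloop
  endfacet
  facet normal 1.0000 0.0000 0.0000
    outer loop
      vertex 5.00 3.37 0.00
      vertex 5.00 22.57 9.82
      vertex 5.00 3.37 9.82
    endloop
  endfacet
  facet normal 0.0000 1.0000 0.0000
    outer loop
      vertex 5.00 22.57 0.00
      vertex 0.00 22.57 0.00
      vertex 0.00 22.57 9.82
    endloop
  endfacet
  facet normal 0.0000 1.0000 0.0000
    outer loop
      vertex 5.00 22.57 0.00
      vertex 0.00 22.57 9.82
      vertex 5.00 22.57 9.82
    endloop
  endfacet
  facet normal -1.0000 0.0000 0.0000
    outer loop
      vertex 0.00 22.57 0.00
      vertex 0.00 0.00 0.00
      vertex 0.00 0.00 9.82
    endloop
  endfacet
  facet normal -1.0000 0.0000 0.0000
    outer loop
      vertex 0.00 22.57 0.00
      vertex 0.00 0.00 9.82
      vertex 0.00 22.57 9.82
    endloop
  endfacet
endsolid part

The G0 Z moves step by Δz≈1.64 mm. Every layer's G1 loop is the same polygon, so the solid is a straight extrusion of it from z=0 to z≈9.82. Closing with flat bottom and top caps and triangulating gives 20 facets — an L-shaped prism: outer 23.7 × 22.6 mm, arm thicknesses ≈ 3.37 mm (horizontal) and 5 mm (vertical), extruded 9.82 mm in z.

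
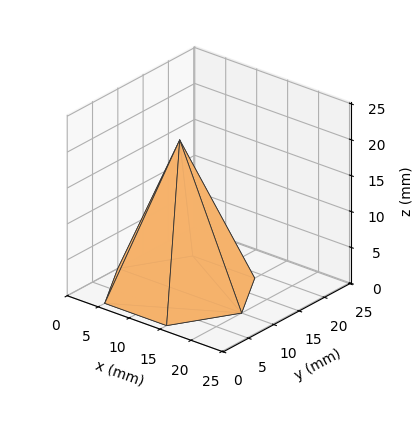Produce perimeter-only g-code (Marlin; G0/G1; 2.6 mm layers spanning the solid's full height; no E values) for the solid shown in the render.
Reading the render: the shape is a regular 6-sided pyramid, base circumscribed radius ≈ 10 mm, apex at z ≈ 21 mm (dimensions read to the nearest mm from the axis ticks). For the g-code, the solid's height is divided into equal slices at the stated Δz and each level perimeter traced with G1 moves after a G0 lift.

; perimeter-only toolpath
G21 ; units = mm
G90 ; absolute positioning
G28 ; home
; layer 1
G0 Z2.6
G0 X18.8 Y10.0
G1 X14.4 Y17.6
G1 X5.6 Y17.6
G1 X1.2 Y10.0
G1 X5.6 Y2.4
G1 X14.4 Y2.4
G1 X18.8 Y10.0
; layer 2
G0 Z5.2
G0 X17.5 Y10.0
G1 X13.8 Y16.5
G1 X6.2 Y16.5
G1 X2.5 Y10.0
G1 X6.2 Y3.5
G1 X13.8 Y3.5
G1 X17.5 Y10.0
; layer 3
G0 Z7.9
G0 X16.2 Y10.0
G1 X13.1 Y15.4
G1 X6.9 Y15.4
G1 X3.8 Y10.0
G1 X6.9 Y4.6
G1 X13.1 Y4.6
G1 X16.2 Y10.0
; layer 4
G0 Z10.5
G0 X15.0 Y10.0
G1 X12.5 Y14.3
G1 X7.5 Y14.3
G1 X5.0 Y10.0
G1 X7.5 Y5.7
G1 X12.5 Y5.7
G1 X15.0 Y10.0
; layer 5
G0 Z13.1
G0 X13.8 Y10.0
G1 X11.9 Y13.3
G1 X8.1 Y13.3
G1 X6.2 Y10.0
G1 X8.1 Y6.7
G1 X11.9 Y6.7
G1 X13.8 Y10.0
; layer 6
G0 Z15.8
G0 X12.5 Y10.0
G1 X11.2 Y12.2
G1 X8.8 Y12.2
G1 X7.5 Y10.0
G1 X8.8 Y7.8
G1 X11.2 Y7.8
G1 X12.5 Y10.0
; layer 7
G0 Z18.4
G0 X11.2 Y10.0
G1 X10.6 Y11.1
G1 X9.4 Y11.1
G1 X8.8 Y10.0
G1 X9.4 Y8.9
G1 X10.6 Y8.9
G1 X11.2 Y10.0
M2 ; end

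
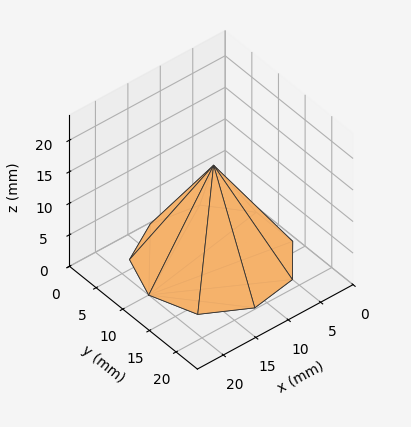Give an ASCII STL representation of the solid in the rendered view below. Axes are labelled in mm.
Reading the render: the shape is a regular 9-sided pyramid, base circumscribed radius ≈ 10 mm, apex at z ≈ 15 mm (dimensions read to the nearest mm from the axis ticks). For the STL, each face is triangulated and given an outward normal.

solid part
  facet normal 0.0000 0.0000 -1.0000
    outer loop
      vertex 11.7 19.8 0.0
      vertex 17.7 16.4 0.0
      vertex 20.0 10.0 0.0
    endloop
  endfacet
  facet normal 0.0000 0.0000 -1.0000
    outer loop
      vertex 5.0 18.7 0.0
      vertex 11.7 19.8 0.0
      vertex 20.0 10.0 0.0
    endloop
  endfacet
  facet normal 0.0000 0.0000 -1.0000
    outer loop
      vertex 0.6 13.4 0.0
      vertex 5.0 18.7 0.0
      vertex 20.0 10.0 0.0
    endloop
  endfacet
  facet normal 0.0000 0.0000 -1.0000
    outer loop
      vertex 0.6 6.6 0.0
      vertex 0.6 13.4 0.0
      vertex 20.0 10.0 0.0
    endloop
  endfacet
  facet normal 0.0000 0.0000 -1.0000
    outer loop
      vertex 5.0 1.3 0.0
      vertex 0.6 6.6 0.0
      vertex 20.0 10.0 0.0
    endloop
  endfacet
  facet normal 0.0000 0.0000 -1.0000
    outer loop
      vertex 11.7 0.2 0.0
      vertex 5.0 1.3 0.0
      vertex 20.0 10.0 0.0
    endloop
  endfacet
  facet normal 0.0000 0.0000 -1.0000
    outer loop
      vertex 17.7 3.6 0.0
      vertex 11.7 0.2 0.0
      vertex 20.0 10.0 0.0
    endloop
  endfacet
  facet normal 0.7972 0.2865 0.5314
    outer loop
      vertex 20.0 10.0 0.0
      vertex 17.7 16.4 0.0
      vertex 10.0 10.0 15.0
    endloop
  endfacet
  facet normal 0.4182 0.7380 0.5296
    outer loop
      vertex 17.7 16.4 0.0
      vertex 11.7 19.8 0.0
      vertex 10.0 10.0 15.0
    endloop
  endfacet
  facet normal -0.1373 0.8363 0.5308
    outer loop
      vertex 11.7 19.8 0.0
      vertex 5.0 18.7 0.0
      vertex 10.0 10.0 15.0
    endloop
  endfacet
  facet normal -0.6519 0.5412 0.5312
    outer loop
      vertex 5.0 18.7 0.0
      vertex 0.6 13.4 0.0
      vertex 10.0 10.0 15.0
    endloop
  endfacet
  facet normal -0.8474 0.0000 0.5310
    outer loop
      vertex 0.6 13.4 0.0
      vertex 0.6 6.6 0.0
      vertex 10.0 10.0 15.0
    endloop
  endfacet
  facet normal -0.6519 -0.5412 0.5312
    outer loop
      vertex 0.6 6.6 0.0
      vertex 5.0 1.3 0.0
      vertex 10.0 10.0 15.0
    endloop
  endfacet
  facet normal -0.1373 -0.8363 0.5308
    outer loop
      vertex 5.0 1.3 0.0
      vertex 11.7 0.2 0.0
      vertex 10.0 10.0 15.0
    endloop
  endfacet
  facet normal 0.4182 -0.7380 0.5296
    outer loop
      vertex 11.7 0.2 0.0
      vertex 17.7 3.6 0.0
      vertex 10.0 10.0 15.0
    endloop
  endfacet
  facet normal 0.7972 -0.2865 0.5314
    outer loop
      vertex 17.7 3.6 0.0
      vertex 20.0 10.0 0.0
      vertex 10.0 10.0 15.0
    endloop
  endfacet
endsolid part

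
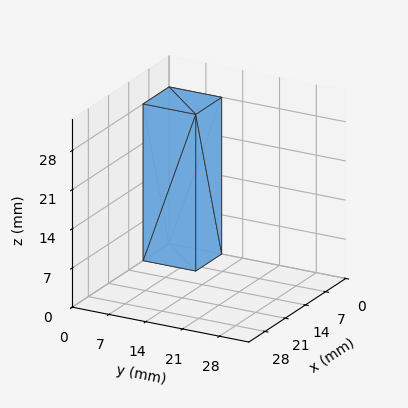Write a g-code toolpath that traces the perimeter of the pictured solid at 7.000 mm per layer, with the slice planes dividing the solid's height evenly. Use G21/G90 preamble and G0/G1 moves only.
Reading the render: the shape is a rectangular box, roughly 9 × 10 mm footprint and 28 mm tall (dimensions read to the nearest mm from the axis ticks). For the g-code, the solid's height is divided into equal slices at the stated Δz and each level perimeter traced with G1 moves after a G0 lift.

; perimeter-only toolpath
G21 ; units = mm
G90 ; absolute positioning
G28 ; home
; layer 1
G0 Z7.000
G0 X0.000 Y0.000
G1 X9.000 Y0.000
G1 X9.000 Y10.000
G1 X0.000 Y10.000
G1 X0.000 Y0.000
; layer 2
G0 Z14.000
G0 X0.000 Y0.000
G1 X9.000 Y0.000
G1 X9.000 Y10.000
G1 X0.000 Y10.000
G1 X0.000 Y0.000
; layer 3
G0 Z21.000
G0 X0.000 Y0.000
G1 X9.000 Y0.000
G1 X9.000 Y10.000
G1 X0.000 Y10.000
G1 X0.000 Y0.000
; layer 4
G0 Z28.000
G0 X0.000 Y0.000
G1 X9.000 Y0.000
G1 X9.000 Y10.000
G1 X0.000 Y10.000
G1 X0.000 Y0.000
M2 ; end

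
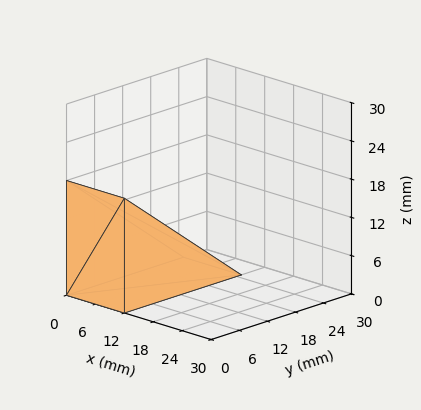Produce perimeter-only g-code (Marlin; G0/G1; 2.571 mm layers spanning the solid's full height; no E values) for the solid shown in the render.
Reading the render: the shape is a wedge (ramp): 12 × 25 mm base, rising to 18 mm along the y=0 edge and sloping linearly to z=0 at y=25 (dimensions read to the nearest mm from the axis ticks). For the g-code, the solid's height is divided into equal slices at the stated Δz and each level perimeter traced with G1 moves after a G0 lift.

; perimeter-only toolpath
G21 ; units = mm
G90 ; absolute positioning
G28 ; home
; layer 1
G0 Z2.571
G0 X0.000 Y0.000
G1 X12.000 Y0.000
G1 X12.000 Y21.429
G1 X0.000 Y21.429
G1 X0.000 Y0.000
; layer 2
G0 Z5.143
G0 X0.000 Y0.000
G1 X12.000 Y0.000
G1 X12.000 Y17.857
G1 X0.000 Y17.857
G1 X0.000 Y0.000
; layer 3
G0 Z7.714
G0 X0.000 Y0.000
G1 X12.000 Y0.000
G1 X12.000 Y14.286
G1 X0.000 Y14.286
G1 X0.000 Y0.000
; layer 4
G0 Z10.286
G0 X0.000 Y0.000
G1 X12.000 Y0.000
G1 X12.000 Y10.714
G1 X0.000 Y10.714
G1 X0.000 Y0.000
; layer 5
G0 Z12.857
G0 X0.000 Y0.000
G1 X12.000 Y0.000
G1 X12.000 Y7.143
G1 X0.000 Y7.143
G1 X0.000 Y0.000
; layer 6
G0 Z15.429
G0 X0.000 Y0.000
G1 X12.000 Y0.000
G1 X12.000 Y3.571
G1 X0.000 Y3.571
G1 X0.000 Y0.000
M2 ; end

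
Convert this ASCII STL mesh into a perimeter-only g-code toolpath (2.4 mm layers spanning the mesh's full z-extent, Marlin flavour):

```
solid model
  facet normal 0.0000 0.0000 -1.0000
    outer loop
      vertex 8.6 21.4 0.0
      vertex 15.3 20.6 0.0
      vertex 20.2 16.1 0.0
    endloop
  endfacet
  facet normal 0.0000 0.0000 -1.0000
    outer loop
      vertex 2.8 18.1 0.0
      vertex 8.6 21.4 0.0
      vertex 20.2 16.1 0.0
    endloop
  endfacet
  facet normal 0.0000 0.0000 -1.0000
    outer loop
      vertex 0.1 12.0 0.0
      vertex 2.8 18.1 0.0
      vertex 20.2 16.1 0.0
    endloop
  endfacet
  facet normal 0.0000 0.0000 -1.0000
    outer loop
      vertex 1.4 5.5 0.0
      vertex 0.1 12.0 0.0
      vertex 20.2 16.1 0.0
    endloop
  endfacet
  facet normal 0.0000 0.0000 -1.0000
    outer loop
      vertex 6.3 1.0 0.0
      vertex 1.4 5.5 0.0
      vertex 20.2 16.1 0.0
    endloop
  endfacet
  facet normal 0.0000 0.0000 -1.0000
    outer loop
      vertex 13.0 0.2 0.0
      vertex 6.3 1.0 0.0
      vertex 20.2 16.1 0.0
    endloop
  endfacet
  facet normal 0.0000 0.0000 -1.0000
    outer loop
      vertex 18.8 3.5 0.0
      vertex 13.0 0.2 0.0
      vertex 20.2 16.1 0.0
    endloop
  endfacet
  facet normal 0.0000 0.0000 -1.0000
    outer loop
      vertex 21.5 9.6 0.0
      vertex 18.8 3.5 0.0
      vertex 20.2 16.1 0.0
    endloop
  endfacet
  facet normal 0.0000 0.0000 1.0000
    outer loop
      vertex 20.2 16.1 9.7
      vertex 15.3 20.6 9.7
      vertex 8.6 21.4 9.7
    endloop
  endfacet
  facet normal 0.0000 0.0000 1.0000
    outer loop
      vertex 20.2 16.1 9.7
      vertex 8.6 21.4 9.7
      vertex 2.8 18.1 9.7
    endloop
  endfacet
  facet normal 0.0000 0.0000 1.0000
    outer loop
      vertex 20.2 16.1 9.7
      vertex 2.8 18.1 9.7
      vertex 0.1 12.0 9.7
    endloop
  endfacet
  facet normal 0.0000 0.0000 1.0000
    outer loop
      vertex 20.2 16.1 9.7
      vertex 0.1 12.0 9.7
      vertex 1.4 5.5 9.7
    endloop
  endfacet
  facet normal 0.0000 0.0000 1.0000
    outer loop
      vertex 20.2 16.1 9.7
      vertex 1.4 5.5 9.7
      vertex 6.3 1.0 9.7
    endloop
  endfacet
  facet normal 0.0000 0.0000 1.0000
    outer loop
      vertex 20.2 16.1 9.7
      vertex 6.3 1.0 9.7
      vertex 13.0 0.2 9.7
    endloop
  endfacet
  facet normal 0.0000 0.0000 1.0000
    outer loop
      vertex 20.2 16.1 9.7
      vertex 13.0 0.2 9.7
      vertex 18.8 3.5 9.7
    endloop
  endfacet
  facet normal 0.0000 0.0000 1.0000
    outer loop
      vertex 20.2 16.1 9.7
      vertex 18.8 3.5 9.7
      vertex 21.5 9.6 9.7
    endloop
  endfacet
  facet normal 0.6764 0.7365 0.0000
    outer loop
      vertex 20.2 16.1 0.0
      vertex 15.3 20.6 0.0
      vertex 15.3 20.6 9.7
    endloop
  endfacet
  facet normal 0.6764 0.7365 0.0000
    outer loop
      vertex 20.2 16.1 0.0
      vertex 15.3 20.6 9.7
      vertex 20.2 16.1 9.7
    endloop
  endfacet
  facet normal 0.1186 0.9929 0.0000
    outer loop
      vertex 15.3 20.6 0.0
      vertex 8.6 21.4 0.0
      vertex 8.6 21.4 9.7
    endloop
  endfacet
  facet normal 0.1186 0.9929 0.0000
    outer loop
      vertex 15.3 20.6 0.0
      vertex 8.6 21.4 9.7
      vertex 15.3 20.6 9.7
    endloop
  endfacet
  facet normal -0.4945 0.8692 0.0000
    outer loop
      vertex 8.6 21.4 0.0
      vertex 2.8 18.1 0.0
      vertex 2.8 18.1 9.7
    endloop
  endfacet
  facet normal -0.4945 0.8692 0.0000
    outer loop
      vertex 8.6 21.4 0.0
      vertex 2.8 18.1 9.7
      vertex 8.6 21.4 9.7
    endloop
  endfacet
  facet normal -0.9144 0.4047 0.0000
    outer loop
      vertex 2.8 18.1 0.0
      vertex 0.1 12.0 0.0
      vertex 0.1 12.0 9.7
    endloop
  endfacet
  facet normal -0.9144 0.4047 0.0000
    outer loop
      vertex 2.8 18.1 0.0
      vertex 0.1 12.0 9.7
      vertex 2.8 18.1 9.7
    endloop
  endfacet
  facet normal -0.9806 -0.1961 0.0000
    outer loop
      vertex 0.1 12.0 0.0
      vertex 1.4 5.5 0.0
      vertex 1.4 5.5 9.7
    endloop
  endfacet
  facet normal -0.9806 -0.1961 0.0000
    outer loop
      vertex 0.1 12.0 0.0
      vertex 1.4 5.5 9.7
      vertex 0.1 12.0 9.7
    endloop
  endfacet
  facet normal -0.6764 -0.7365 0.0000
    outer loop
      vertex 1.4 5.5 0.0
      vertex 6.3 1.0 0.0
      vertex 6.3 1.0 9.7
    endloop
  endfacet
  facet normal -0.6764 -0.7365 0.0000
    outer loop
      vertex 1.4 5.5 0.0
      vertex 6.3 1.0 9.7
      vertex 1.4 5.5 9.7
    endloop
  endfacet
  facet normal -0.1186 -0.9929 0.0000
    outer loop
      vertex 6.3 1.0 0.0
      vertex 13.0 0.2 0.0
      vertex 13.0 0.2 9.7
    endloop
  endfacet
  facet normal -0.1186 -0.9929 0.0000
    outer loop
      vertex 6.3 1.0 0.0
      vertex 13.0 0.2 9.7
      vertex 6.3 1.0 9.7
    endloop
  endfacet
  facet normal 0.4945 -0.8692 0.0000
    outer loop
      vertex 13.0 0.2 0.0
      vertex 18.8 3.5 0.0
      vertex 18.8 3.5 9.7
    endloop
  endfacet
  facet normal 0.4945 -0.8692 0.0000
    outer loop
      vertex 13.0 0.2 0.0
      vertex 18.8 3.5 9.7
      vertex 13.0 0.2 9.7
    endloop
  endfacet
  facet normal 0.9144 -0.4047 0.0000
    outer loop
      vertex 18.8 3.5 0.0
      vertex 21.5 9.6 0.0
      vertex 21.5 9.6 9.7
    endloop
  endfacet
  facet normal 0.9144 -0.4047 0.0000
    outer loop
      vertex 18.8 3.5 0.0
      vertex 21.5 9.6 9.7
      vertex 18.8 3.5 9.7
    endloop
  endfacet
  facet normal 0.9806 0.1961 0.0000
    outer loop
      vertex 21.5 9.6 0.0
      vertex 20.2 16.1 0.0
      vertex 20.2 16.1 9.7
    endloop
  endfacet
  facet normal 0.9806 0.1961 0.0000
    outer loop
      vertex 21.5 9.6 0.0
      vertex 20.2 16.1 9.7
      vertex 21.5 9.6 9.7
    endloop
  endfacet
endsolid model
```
; perimeter-only toolpath
G21 ; units = mm
G90 ; absolute positioning
G28 ; home
; layer 1
G0 Z2.4
G0 X20.2 Y16.1
G1 X15.3 Y20.6
G1 X8.6 Y21.4
G1 X2.8 Y18.1
G1 X0.1 Y12.0
G1 X1.4 Y5.5
G1 X6.3 Y1.0
G1 X13.0 Y0.2
G1 X18.8 Y3.5
G1 X21.5 Y9.6
G1 X20.2 Y16.1
; layer 2
G0 Z4.8
G0 X20.2 Y16.1
G1 X15.3 Y20.6
G1 X8.6 Y21.4
G1 X2.8 Y18.1
G1 X0.1 Y12.0
G1 X1.4 Y5.5
G1 X6.3 Y1.0
G1 X13.0 Y0.2
G1 X18.8 Y3.5
G1 X21.5 Y9.6
G1 X20.2 Y16.1
; layer 3
G0 Z7.3
G0 X20.2 Y16.1
G1 X15.3 Y20.6
G1 X8.6 Y21.4
G1 X2.8 Y18.1
G1 X0.1 Y12.0
G1 X1.4 Y5.5
G1 X6.3 Y1.0
G1 X13.0 Y0.2
G1 X18.8 Y3.5
G1 X21.5 Y9.6
G1 X20.2 Y16.1
; layer 4
G0 Z9.7
G0 X20.2 Y16.1
G1 X15.3 Y20.6
G1 X8.6 Y21.4
G1 X2.8 Y18.1
G1 X0.1 Y12.0
G1 X1.4 Y5.5
G1 X6.3 Y1.0
G1 X13.0 Y0.2
G1 X18.8 Y3.5
G1 X21.5 Y9.6
G1 X20.2 Y16.1
M2 ; end

The solid is a regular 10-sided prism (a cylinder approximated with 10 flat sides), circumscribed radius ≈ 10.8 mm, height ≈ 9.7 mm. Slicing at Δz = 2.4 mm — 4 equal slices spanning the solid's height, so layer i sits at z = i·h/4 — gives 4 non-empty perimeters. Each is a 10-segment closed polygon; G0 lifts to the layer z and rapids to the start vertex, then G1 traces the edges.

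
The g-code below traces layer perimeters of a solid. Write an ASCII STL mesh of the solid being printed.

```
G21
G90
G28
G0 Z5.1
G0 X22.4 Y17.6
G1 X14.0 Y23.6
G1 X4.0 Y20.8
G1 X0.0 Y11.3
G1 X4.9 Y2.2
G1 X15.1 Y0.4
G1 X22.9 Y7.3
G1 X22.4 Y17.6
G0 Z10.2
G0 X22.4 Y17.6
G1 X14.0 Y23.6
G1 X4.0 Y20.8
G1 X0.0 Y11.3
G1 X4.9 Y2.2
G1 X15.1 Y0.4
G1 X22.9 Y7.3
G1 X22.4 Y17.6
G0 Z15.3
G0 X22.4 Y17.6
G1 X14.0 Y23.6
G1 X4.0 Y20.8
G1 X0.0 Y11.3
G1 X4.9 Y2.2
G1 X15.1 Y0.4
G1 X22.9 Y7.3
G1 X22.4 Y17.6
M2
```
solid part
  facet normal 0.0000 0.0000 -1.0000
    outer loop
      vertex 4.0 20.8 0.0
      vertex 14.0 23.6 0.0
      vertex 22.4 17.6 0.0
    endloop
  endfacet
  facet normal 0.0000 0.0000 -1.0000
    outer loop
      vertex 0.0 11.3 0.0
      vertex 4.0 20.8 0.0
      vertex 22.4 17.6 0.0
    endloop
  endfacet
  facet normal 0.0000 0.0000 -1.0000
    outer loop
      vertex 4.9 2.2 0.0
      vertex 0.0 11.3 0.0
      vertex 22.4 17.6 0.0
    endloop
  endfacet
  facet normal 0.0000 0.0000 -1.0000
    outer loop
      vertex 15.1 0.4 0.0
      vertex 4.9 2.2 0.0
      vertex 22.4 17.6 0.0
    endloop
  endfacet
  facet normal 0.0000 0.0000 -1.0000
    outer loop
      vertex 22.9 7.3 0.0
      vertex 15.1 0.4 0.0
      vertex 22.4 17.6 0.0
    endloop
  endfacet
  facet normal 0.0000 0.0000 1.0000
    outer loop
      vertex 22.4 17.6 15.3
      vertex 14.0 23.6 15.3
      vertex 4.0 20.8 15.3
    endloop
  endfacet
  facet normal 0.0000 0.0000 1.0000
    outer loop
      vertex 22.4 17.6 15.3
      vertex 4.0 20.8 15.3
      vertex 0.0 11.3 15.3
    endloop
  endfacet
  facet normal 0.0000 0.0000 1.0000
    outer loop
      vertex 22.4 17.6 15.3
      vertex 0.0 11.3 15.3
      vertex 4.9 2.2 15.3
    endloop
  endfacet
  facet normal 0.0000 0.0000 1.0000
    outer loop
      vertex 22.4 17.6 15.3
      vertex 4.9 2.2 15.3
      vertex 15.1 0.4 15.3
    endloop
  endfacet
  facet normal 0.0000 0.0000 1.0000
    outer loop
      vertex 22.4 17.6 15.3
      vertex 15.1 0.4 15.3
      vertex 22.9 7.3 15.3
    endloop
  endfacet
  facet normal 0.5812 0.8137 0.0000
    outer loop
      vertex 22.4 17.6 0.0
      vertex 14.0 23.6 0.0
      vertex 14.0 23.6 15.3
    endloop
  endfacet
  facet normal 0.5812 0.8137 0.0000
    outer loop
      vertex 22.4 17.6 0.0
      vertex 14.0 23.6 15.3
      vertex 22.4 17.6 15.3
    endloop
  endfacet
  facet normal -0.2696 0.9630 0.0000
    outer loop
      vertex 14.0 23.6 0.0
      vertex 4.0 20.8 0.0
      vertex 4.0 20.8 15.3
    endloop
  endfacet
  facet normal -0.2696 0.9630 0.0000
    outer loop
      vertex 14.0 23.6 0.0
      vertex 4.0 20.8 15.3
      vertex 14.0 23.6 15.3
    endloop
  endfacet
  facet normal -0.9216 0.3881 0.0000
    outer loop
      vertex 4.0 20.8 0.0
      vertex 0.0 11.3 0.0
      vertex 0.0 11.3 15.3
    endloop
  endfacet
  facet normal -0.9216 0.3881 0.0000
    outer loop
      vertex 4.0 20.8 0.0
      vertex 0.0 11.3 15.3
      vertex 4.0 20.8 15.3
    endloop
  endfacet
  facet normal -0.8805 -0.4741 0.0000
    outer loop
      vertex 0.0 11.3 0.0
      vertex 4.9 2.2 0.0
      vertex 4.9 2.2 15.3
    endloop
  endfacet
  facet normal -0.8805 -0.4741 0.0000
    outer loop
      vertex 0.0 11.3 0.0
      vertex 4.9 2.2 15.3
      vertex 0.0 11.3 15.3
    endloop
  endfacet
  facet normal -0.1738 -0.9848 0.0000
    outer loop
      vertex 4.9 2.2 0.0
      vertex 15.1 0.4 0.0
      vertex 15.1 0.4 15.3
    endloop
  endfacet
  facet normal -0.1738 -0.9848 0.0000
    outer loop
      vertex 4.9 2.2 0.0
      vertex 15.1 0.4 15.3
      vertex 4.9 2.2 15.3
    endloop
  endfacet
  facet normal 0.6626 -0.7490 0.0000
    outer loop
      vertex 15.1 0.4 0.0
      vertex 22.9 7.3 0.0
      vertex 22.9 7.3 15.3
    endloop
  endfacet
  facet normal 0.6626 -0.7490 0.0000
    outer loop
      vertex 15.1 0.4 0.0
      vertex 22.9 7.3 15.3
      vertex 15.1 0.4 15.3
    endloop
  endfacet
  facet normal 0.9988 0.0485 0.0000
    outer loop
      vertex 22.9 7.3 0.0
      vertex 22.4 17.6 0.0
      vertex 22.4 17.6 15.3
    endloop
  endfacet
  facet normal 0.9988 0.0485 0.0000
    outer loop
      vertex 22.9 7.3 0.0
      vertex 22.4 17.6 15.3
      vertex 22.9 7.3 15.3
    endloop
  endfacet
endsolid part

The G0 Z moves step by Δz≈5.1 mm. Every layer's G1 loop is the same polygon, so the solid is a straight extrusion of it from z=0 to z≈15.3. Closing with flat bottom and top caps and triangulating gives 24 facets — a regular 7-sided prism (a cylinder approximated with 7 flat sides), circumscribed radius ≈ 11.9 mm, height ≈ 15.3 mm.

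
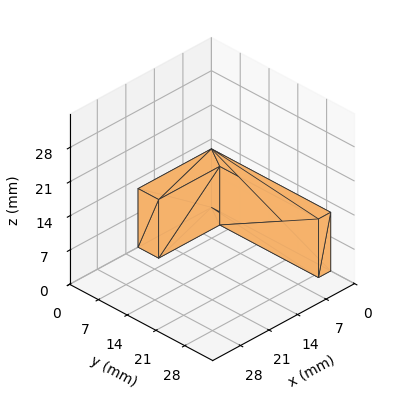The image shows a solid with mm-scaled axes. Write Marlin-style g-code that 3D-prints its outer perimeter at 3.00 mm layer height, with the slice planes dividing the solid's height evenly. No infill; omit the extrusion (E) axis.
Reading the render: the shape is an L-shaped prism: outer 18 × 29 mm, arm thicknesses ≈ 5 mm (horizontal) and 3 mm (vertical), extruded 12 mm in z (dimensions read to the nearest mm from the axis ticks). For the g-code, the solid's height is divided into equal slices at the stated Δz and each level perimeter traced with G1 moves after a G0 lift.

; perimeter-only toolpath
G21 ; units = mm
G90 ; absolute positioning
G28 ; home
; layer 1
G0 Z3.00
G0 X0.00 Y0.00
G1 X18.00 Y0.00
G1 X18.00 Y5.00
G1 X3.00 Y5.00
G1 X3.00 Y29.00
G1 X0.00 Y29.00
G1 X0.00 Y0.00
; layer 2
G0 Z6.00
G0 X0.00 Y0.00
G1 X18.00 Y0.00
G1 X18.00 Y5.00
G1 X3.00 Y5.00
G1 X3.00 Y29.00
G1 X0.00 Y29.00
G1 X0.00 Y0.00
; layer 3
G0 Z9.00
G0 X0.00 Y0.00
G1 X18.00 Y0.00
G1 X18.00 Y5.00
G1 X3.00 Y5.00
G1 X3.00 Y29.00
G1 X0.00 Y29.00
G1 X0.00 Y0.00
; layer 4
G0 Z12.00
G0 X0.00 Y0.00
G1 X18.00 Y0.00
G1 X18.00 Y5.00
G1 X3.00 Y5.00
G1 X3.00 Y29.00
G1 X0.00 Y29.00
G1 X0.00 Y0.00
M2 ; end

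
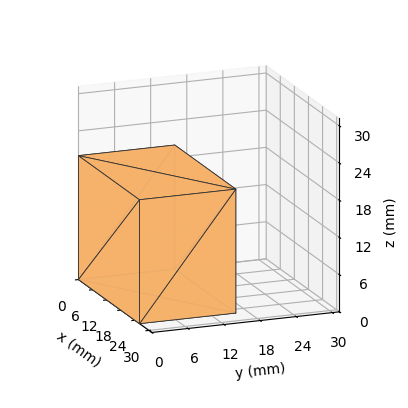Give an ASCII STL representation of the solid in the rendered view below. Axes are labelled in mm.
Reading the render: the shape is a rectangular box, roughly 26 × 16 mm footprint and 20 mm tall (dimensions read to the nearest mm from the axis ticks). For the STL, each face is triangulated and given an outward normal.

solid part
  facet normal 0.0000 0.0000 -1.0000
    outer loop
      vertex 26.000 16.000 0.000
      vertex 26.000 0.000 0.000
      vertex 0.000 0.000 0.000
    endloop
  endfacet
  facet normal 0.0000 0.0000 -1.0000
    outer loop
      vertex 0.000 16.000 0.000
      vertex 26.000 16.000 0.000
      vertex 0.000 0.000 0.000
    endloop
  endfacet
  facet normal 0.0000 0.0000 1.0000
    outer loop
      vertex 0.000 0.000 20.000
      vertex 26.000 0.000 20.000
      vertex 26.000 16.000 20.000
    endloop
  endfacet
  facet normal 0.0000 0.0000 1.0000
    outer loop
      vertex 0.000 0.000 20.000
      vertex 26.000 16.000 20.000
      vertex 0.000 16.000 20.000
    endloop
  endfacet
  facet normal 0.0000 -1.0000 0.0000
    outer loop
      vertex 0.000 0.000 0.000
      vertex 26.000 0.000 0.000
      vertex 26.000 0.000 20.000
    endloop
  endfacet
  facet normal 0.0000 -1.0000 0.0000
    outer loop
      vertex 0.000 0.000 0.000
      vertex 26.000 0.000 20.000
      vertex 0.000 0.000 20.000
    endloop
  endfacet
  facet normal 0.0000 1.0000 0.0000
    outer loop
      vertex 26.000 16.000 20.000
      vertex 26.000 16.000 0.000
      vertex 0.000 16.000 0.000
    endloop
  endfacet
  facet normal 0.0000 1.0000 0.0000
    outer loop
      vertex 0.000 16.000 20.000
      vertex 26.000 16.000 20.000
      vertex 0.000 16.000 0.000
    endloop
  endfacet
  facet normal -1.0000 0.0000 0.0000
    outer loop
      vertex 0.000 16.000 20.000
      vertex 0.000 16.000 0.000
      vertex 0.000 0.000 0.000
    endloop
  endfacet
  facet normal -1.0000 0.0000 0.0000
    outer loop
      vertex 0.000 0.000 20.000
      vertex 0.000 16.000 20.000
      vertex 0.000 0.000 0.000
    endloop
  endfacet
  facet normal 1.0000 0.0000 0.0000
    outer loop
      vertex 26.000 0.000 0.000
      vertex 26.000 16.000 0.000
      vertex 26.000 16.000 20.000
    endloop
  endfacet
  facet normal 1.0000 0.0000 0.0000
    outer loop
      vertex 26.000 0.000 0.000
      vertex 26.000 16.000 20.000
      vertex 26.000 0.000 20.000
    endloop
  endfacet
endsolid part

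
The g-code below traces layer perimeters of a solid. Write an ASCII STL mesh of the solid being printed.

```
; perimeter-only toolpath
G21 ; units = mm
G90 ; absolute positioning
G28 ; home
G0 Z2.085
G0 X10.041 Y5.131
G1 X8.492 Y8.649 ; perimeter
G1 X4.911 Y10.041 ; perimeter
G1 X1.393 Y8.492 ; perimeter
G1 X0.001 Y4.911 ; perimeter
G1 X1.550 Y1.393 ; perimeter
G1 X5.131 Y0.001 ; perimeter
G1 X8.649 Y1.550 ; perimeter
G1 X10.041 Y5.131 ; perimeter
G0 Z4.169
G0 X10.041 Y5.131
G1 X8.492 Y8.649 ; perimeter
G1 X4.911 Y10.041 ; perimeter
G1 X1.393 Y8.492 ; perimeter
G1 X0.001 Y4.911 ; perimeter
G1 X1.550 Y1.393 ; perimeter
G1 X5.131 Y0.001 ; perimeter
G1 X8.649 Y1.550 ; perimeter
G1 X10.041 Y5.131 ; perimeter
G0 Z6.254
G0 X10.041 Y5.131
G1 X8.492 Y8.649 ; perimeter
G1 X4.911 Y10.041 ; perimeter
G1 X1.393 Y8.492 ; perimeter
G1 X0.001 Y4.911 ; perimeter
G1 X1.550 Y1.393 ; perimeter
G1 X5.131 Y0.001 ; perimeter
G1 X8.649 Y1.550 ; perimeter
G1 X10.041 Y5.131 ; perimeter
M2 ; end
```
solid part
  facet normal 0.0000 0.0000 -1.0000
    outer loop
      vertex 4.911 10.041 0.000
      vertex 8.492 8.649 0.000
      vertex 10.041 5.131 0.000
    endloop
  endfacet
  facet normal 0.0000 0.0000 -1.0000
    outer loop
      vertex 1.393 8.492 0.000
      vertex 4.911 10.041 0.000
      vertex 10.041 5.131 0.000
    endloop
  endfacet
  facet normal 0.0000 0.0000 -1.0000
    outer loop
      vertex 0.001 4.911 0.000
      vertex 1.393 8.492 0.000
      vertex 10.041 5.131 0.000
    endloop
  endfacet
  facet normal 0.0000 0.0000 -1.0000
    outer loop
      vertex 1.550 1.393 0.000
      vertex 0.001 4.911 0.000
      vertex 10.041 5.131 0.000
    endloop
  endfacet
  facet normal 0.0000 0.0000 -1.0000
    outer loop
      vertex 5.131 0.001 0.000
      vertex 1.550 1.393 0.000
      vertex 10.041 5.131 0.000
    endloop
  endfacet
  facet normal 0.0000 0.0000 -1.0000
    outer loop
      vertex 8.649 1.550 0.000
      vertex 5.131 0.001 0.000
      vertex 10.041 5.131 0.000
    endloop
  endfacet
  facet normal 0.0000 0.0000 1.0000
    outer loop
      vertex 10.041 5.131 6.254
      vertex 8.492 8.649 6.254
      vertex 4.911 10.041 6.254
    endloop
  endfacet
  facet normal 0.0000 0.0000 1.0000
    outer loop
      vertex 10.041 5.131 6.254
      vertex 4.911 10.041 6.254
      vertex 1.393 8.492 6.254
    endloop
  endfacet
  facet normal 0.0000 0.0000 1.0000
    outer loop
      vertex 10.041 5.131 6.254
      vertex 1.393 8.492 6.254
      vertex 0.001 4.911 6.254
    endloop
  endfacet
  facet normal 0.0000 0.0000 1.0000
    outer loop
      vertex 10.041 5.131 6.254
      vertex 0.001 4.911 6.254
      vertex 1.550 1.393 6.254
    endloop
  endfacet
  facet normal 0.0000 0.0000 1.0000
    outer loop
      vertex 10.041 5.131 6.254
      vertex 1.550 1.393 6.254
      vertex 5.131 0.001 6.254
    endloop
  endfacet
  facet normal 0.0000 0.0000 1.0000
    outer loop
      vertex 10.041 5.131 6.254
      vertex 5.131 0.001 6.254
      vertex 8.649 1.550 6.254
    endloop
  endfacet
  facet normal 0.9152 0.4030 0.0000
    outer loop
      vertex 10.041 5.131 0.000
      vertex 8.492 8.649 0.000
      vertex 8.492 8.649 6.254
    endloop
  endfacet
  facet normal 0.9152 0.4030 0.0000
    outer loop
      vertex 10.041 5.131 0.000
      vertex 8.492 8.649 6.254
      vertex 10.041 5.131 6.254
    endloop
  endfacet
  facet normal 0.3623 0.9321 0.0000
    outer loop
      vertex 8.492 8.649 0.000
      vertex 4.911 10.041 0.000
      vertex 4.911 10.041 6.254
    endloop
  endfacet
  facet normal 0.3623 0.9321 0.0000
    outer loop
      vertex 8.492 8.649 0.000
      vertex 4.911 10.041 6.254
      vertex 8.492 8.649 6.254
    endloop
  endfacet
  facet normal -0.4030 0.9152 0.0000
    outer loop
      vertex 4.911 10.041 0.000
      vertex 1.393 8.492 0.000
      vertex 1.393 8.492 6.254
    endloop
  endfacet
  facet normal -0.4030 0.9152 0.0000
    outer loop
      vertex 4.911 10.041 0.000
      vertex 1.393 8.492 6.254
      vertex 4.911 10.041 6.254
    endloop
  endfacet
  facet normal -0.9321 0.3623 0.0000
    outer loop
      vertex 1.393 8.492 0.000
      vertex 0.001 4.911 0.000
      vertex 0.001 4.911 6.254
    endloop
  endfacet
  facet normal -0.9321 0.3623 0.0000
    outer loop
      vertex 1.393 8.492 0.000
      vertex 0.001 4.911 6.254
      vertex 1.393 8.492 6.254
    endloop
  endfacet
  facet normal -0.9152 -0.4030 0.0000
    outer loop
      vertex 0.001 4.911 0.000
      vertex 1.550 1.393 0.000
      vertex 1.550 1.393 6.254
    endloop
  endfacet
  facet normal -0.9152 -0.4030 0.0000
    outer loop
      vertex 0.001 4.911 0.000
      vertex 1.550 1.393 6.254
      vertex 0.001 4.911 6.254
    endloop
  endfacet
  facet normal -0.3623 -0.9321 0.0000
    outer loop
      vertex 1.550 1.393 0.000
      vertex 5.131 0.001 0.000
      vertex 5.131 0.001 6.254
    endloop
  endfacet
  facet normal -0.3623 -0.9321 0.0000
    outer loop
      vertex 1.550 1.393 0.000
      vertex 5.131 0.001 6.254
      vertex 1.550 1.393 6.254
    endloop
  endfacet
  facet normal 0.4030 -0.9152 0.0000
    outer loop
      vertex 5.131 0.001 0.000
      vertex 8.649 1.550 0.000
      vertex 8.649 1.550 6.254
    endloop
  endfacet
  facet normal 0.4030 -0.9152 0.0000
    outer loop
      vertex 5.131 0.001 0.000
      vertex 8.649 1.550 6.254
      vertex 5.131 0.001 6.254
    endloop
  endfacet
  facet normal 0.9321 -0.3623 0.0000
    outer loop
      vertex 8.649 1.550 0.000
      vertex 10.041 5.131 0.000
      vertex 10.041 5.131 6.254
    endloop
  endfacet
  facet normal 0.9321 -0.3623 0.0000
    outer loop
      vertex 8.649 1.550 0.000
      vertex 10.041 5.131 6.254
      vertex 8.649 1.550 6.254
    endloop
  endfacet
endsolid part

The G0 Z moves step by Δz≈2.085 mm. Every layer's G1 loop is the same polygon, so the solid is a straight extrusion of it from z=0 to z≈6.25. Closing with flat bottom and top caps and triangulating gives 28 facets — a regular 8-sided prism (a cylinder approximated with 8 flat sides), circumscribed radius ≈ 5.02 mm, height ≈ 6.25 mm.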